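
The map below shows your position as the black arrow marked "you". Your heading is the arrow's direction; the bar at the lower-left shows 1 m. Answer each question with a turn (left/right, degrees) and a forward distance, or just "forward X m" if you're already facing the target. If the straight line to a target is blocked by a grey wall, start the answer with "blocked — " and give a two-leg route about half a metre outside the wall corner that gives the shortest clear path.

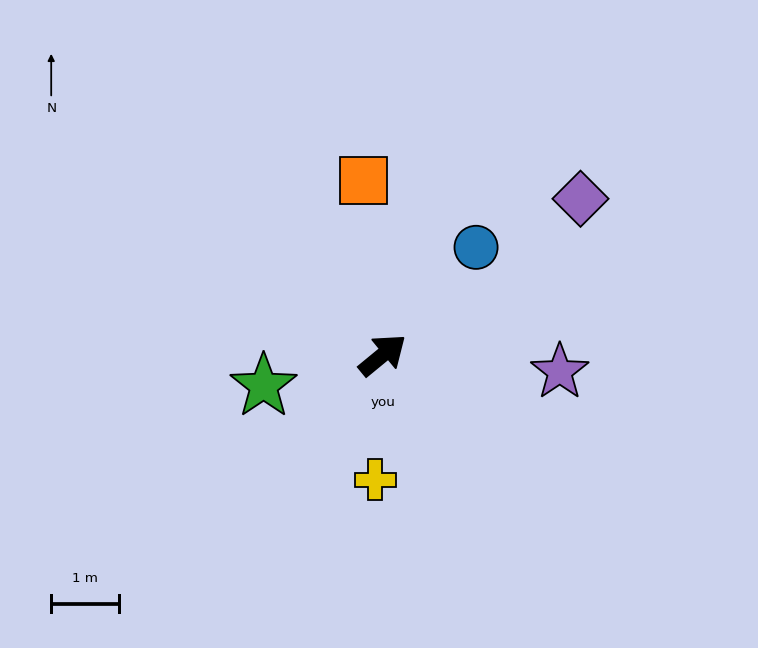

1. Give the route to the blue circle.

turn left 10°, forward 2.1 m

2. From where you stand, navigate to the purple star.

turn right 45°, forward 2.6 m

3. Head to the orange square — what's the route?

turn left 57°, forward 2.6 m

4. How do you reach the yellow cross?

turn right 133°, forward 1.9 m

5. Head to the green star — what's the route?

turn left 155°, forward 1.8 m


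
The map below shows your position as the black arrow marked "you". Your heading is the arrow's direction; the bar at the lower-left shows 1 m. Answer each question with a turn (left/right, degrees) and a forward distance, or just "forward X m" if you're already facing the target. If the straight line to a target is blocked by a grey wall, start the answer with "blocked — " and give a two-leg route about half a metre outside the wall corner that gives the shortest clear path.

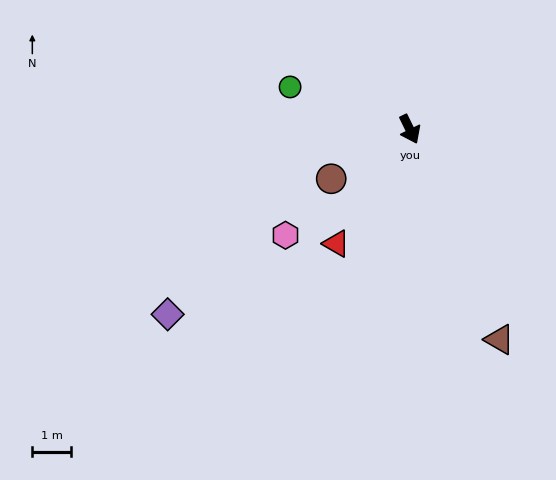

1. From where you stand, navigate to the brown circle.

turn right 84°, forward 2.4 m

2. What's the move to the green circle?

turn right 136°, forward 3.3 m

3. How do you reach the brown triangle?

turn right 3°, forward 5.9 m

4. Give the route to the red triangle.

turn right 59°, forward 3.5 m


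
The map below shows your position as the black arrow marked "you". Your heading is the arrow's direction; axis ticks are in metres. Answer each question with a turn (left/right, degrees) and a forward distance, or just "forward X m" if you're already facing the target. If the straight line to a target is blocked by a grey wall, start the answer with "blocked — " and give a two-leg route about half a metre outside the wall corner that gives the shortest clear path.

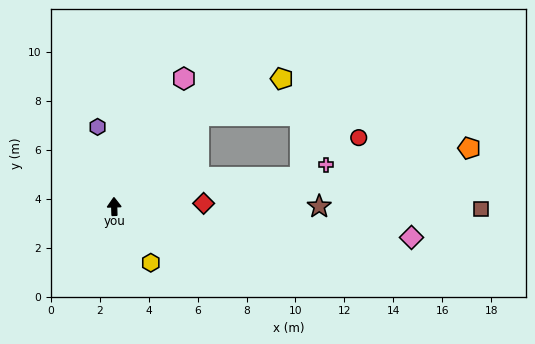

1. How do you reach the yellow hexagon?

turn right 149°, forward 2.7 m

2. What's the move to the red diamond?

turn right 90°, forward 3.7 m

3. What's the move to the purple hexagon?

turn left 10°, forward 3.3 m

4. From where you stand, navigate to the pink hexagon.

turn right 30°, forward 6.0 m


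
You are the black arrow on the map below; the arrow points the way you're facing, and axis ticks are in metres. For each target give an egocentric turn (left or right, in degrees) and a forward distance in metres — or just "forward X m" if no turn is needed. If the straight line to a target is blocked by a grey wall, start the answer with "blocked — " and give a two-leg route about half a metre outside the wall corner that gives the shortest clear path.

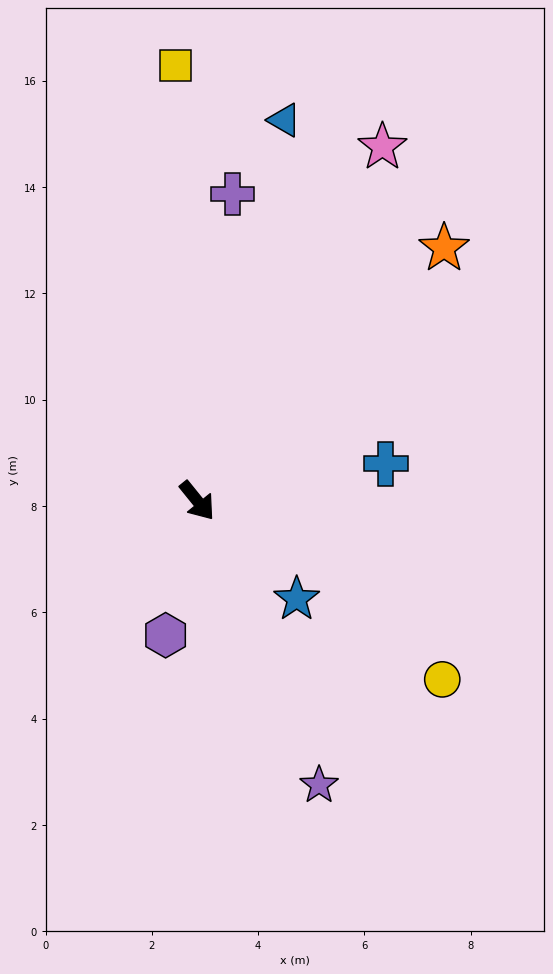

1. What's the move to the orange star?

turn left 97°, forward 6.6 m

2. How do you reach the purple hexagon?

turn right 52°, forward 2.6 m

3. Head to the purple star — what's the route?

turn right 16°, forward 5.8 m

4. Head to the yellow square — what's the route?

turn left 144°, forward 8.2 m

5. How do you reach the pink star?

turn left 113°, forward 7.5 m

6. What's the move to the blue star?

turn left 6°, forward 2.6 m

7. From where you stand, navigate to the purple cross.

turn left 134°, forward 5.8 m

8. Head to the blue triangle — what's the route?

turn left 128°, forward 7.3 m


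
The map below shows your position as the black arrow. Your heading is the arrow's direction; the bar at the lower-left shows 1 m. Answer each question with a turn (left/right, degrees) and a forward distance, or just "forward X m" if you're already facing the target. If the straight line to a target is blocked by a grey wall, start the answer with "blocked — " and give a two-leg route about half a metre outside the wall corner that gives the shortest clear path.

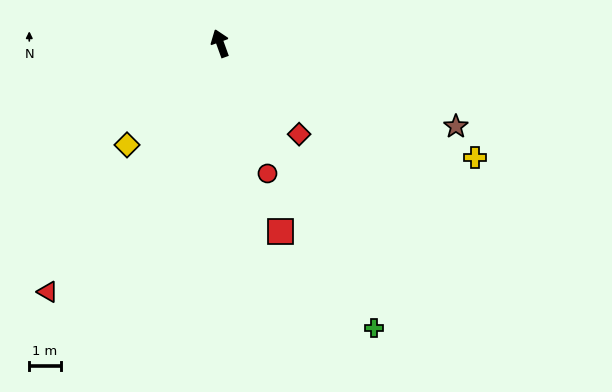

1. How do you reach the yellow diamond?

turn left 118°, forward 4.4 m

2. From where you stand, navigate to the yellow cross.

turn right 134°, forward 8.9 m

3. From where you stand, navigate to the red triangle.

turn left 125°, forward 9.6 m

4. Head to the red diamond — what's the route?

turn right 159°, forward 3.8 m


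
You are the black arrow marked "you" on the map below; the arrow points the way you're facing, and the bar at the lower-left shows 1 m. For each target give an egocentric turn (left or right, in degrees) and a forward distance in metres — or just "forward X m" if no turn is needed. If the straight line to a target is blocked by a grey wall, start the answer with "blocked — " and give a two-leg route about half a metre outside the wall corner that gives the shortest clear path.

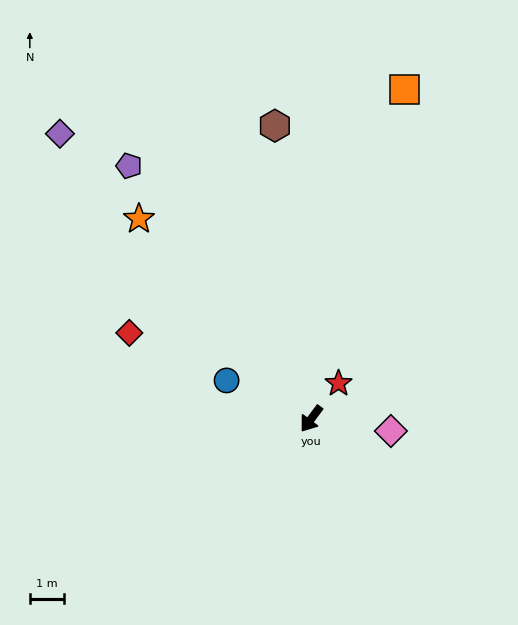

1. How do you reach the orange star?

turn right 103°, forward 7.6 m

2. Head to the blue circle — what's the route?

turn right 78°, forward 2.7 m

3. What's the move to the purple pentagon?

turn right 108°, forward 9.0 m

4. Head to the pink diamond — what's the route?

turn left 118°, forward 2.3 m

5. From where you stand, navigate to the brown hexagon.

turn right 136°, forward 8.5 m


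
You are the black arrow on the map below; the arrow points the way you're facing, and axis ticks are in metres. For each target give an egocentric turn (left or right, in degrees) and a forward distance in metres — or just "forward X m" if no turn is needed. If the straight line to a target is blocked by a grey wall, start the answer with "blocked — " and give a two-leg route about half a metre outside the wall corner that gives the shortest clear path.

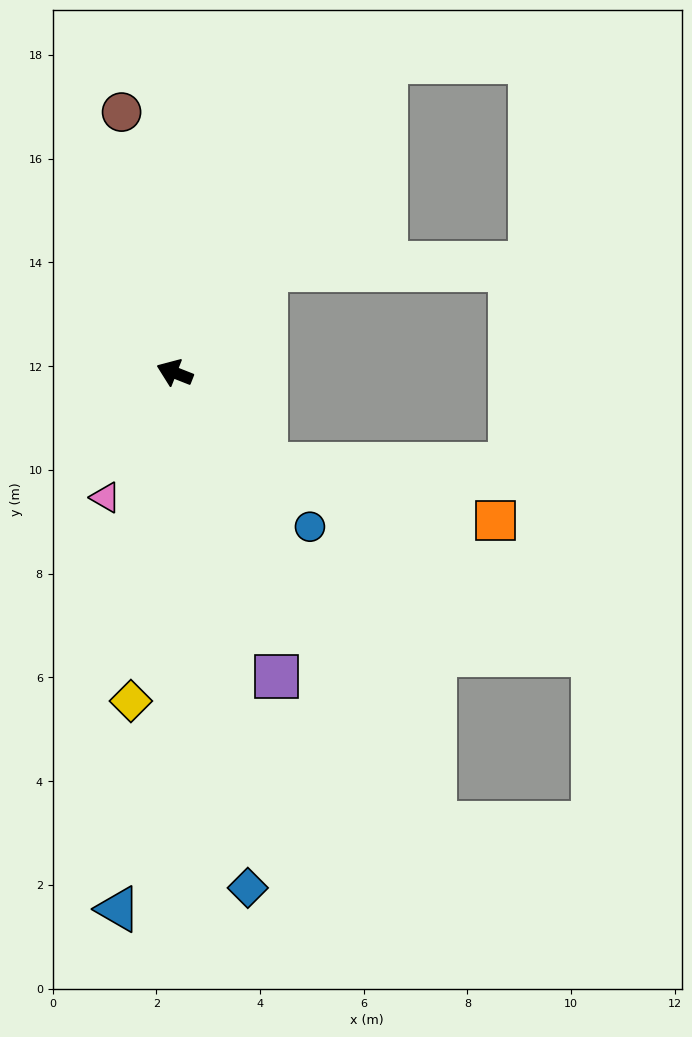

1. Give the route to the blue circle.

turn left 153°, forward 4.0 m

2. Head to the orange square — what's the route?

blocked — turn left 156°, forward 2.5 m, then turn left 32°, forward 4.6 m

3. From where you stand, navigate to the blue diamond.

turn left 120°, forward 10.0 m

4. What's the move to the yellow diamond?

turn left 104°, forward 6.4 m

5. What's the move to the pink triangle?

turn left 83°, forward 2.8 m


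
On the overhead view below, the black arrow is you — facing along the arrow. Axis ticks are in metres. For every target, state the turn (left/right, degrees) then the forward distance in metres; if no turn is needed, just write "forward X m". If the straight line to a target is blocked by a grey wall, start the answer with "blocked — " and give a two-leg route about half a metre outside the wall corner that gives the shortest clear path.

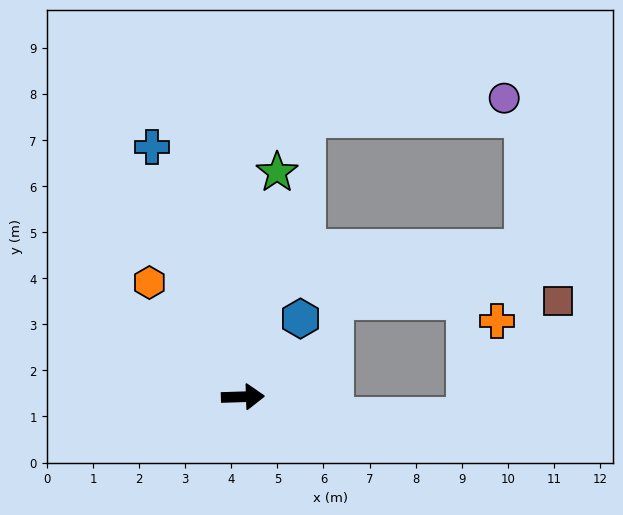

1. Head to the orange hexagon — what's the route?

turn left 127°, forward 3.2 m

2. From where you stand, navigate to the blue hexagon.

turn left 52°, forward 2.1 m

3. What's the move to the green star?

turn left 79°, forward 4.9 m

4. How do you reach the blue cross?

turn left 108°, forward 5.8 m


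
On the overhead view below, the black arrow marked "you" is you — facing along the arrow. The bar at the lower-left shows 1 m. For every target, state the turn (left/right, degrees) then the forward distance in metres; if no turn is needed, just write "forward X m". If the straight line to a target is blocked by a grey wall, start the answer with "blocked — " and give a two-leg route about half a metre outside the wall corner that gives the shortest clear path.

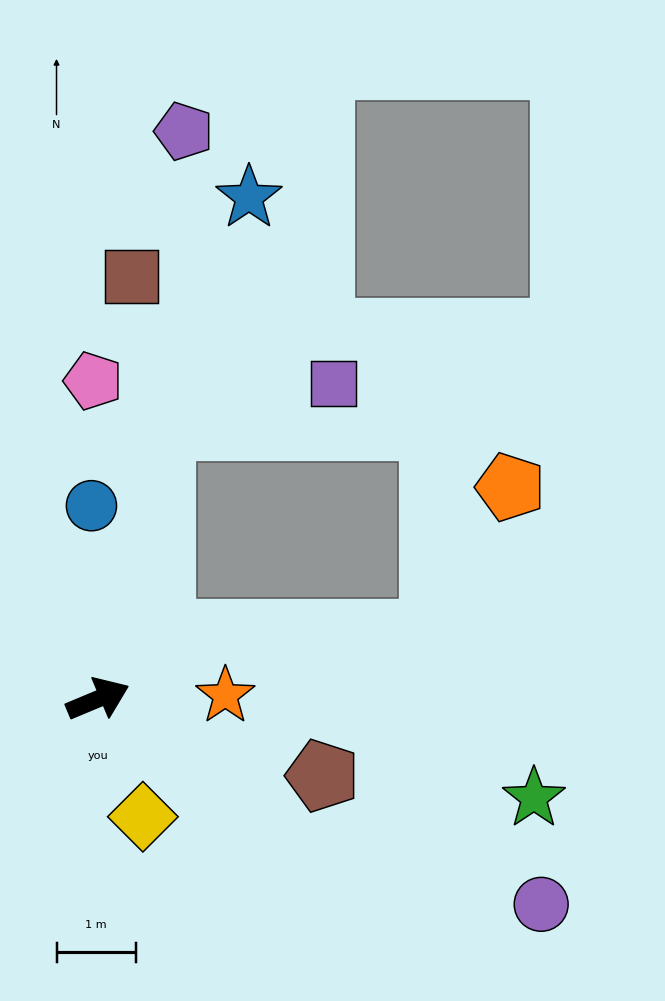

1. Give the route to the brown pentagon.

turn right 42°, forward 3.0 m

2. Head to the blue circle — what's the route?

turn left 69°, forward 2.4 m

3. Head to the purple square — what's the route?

blocked — turn left 54°, forward 3.5 m, then turn right 63°, forward 2.2 m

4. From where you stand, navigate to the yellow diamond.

turn right 92°, forward 1.6 m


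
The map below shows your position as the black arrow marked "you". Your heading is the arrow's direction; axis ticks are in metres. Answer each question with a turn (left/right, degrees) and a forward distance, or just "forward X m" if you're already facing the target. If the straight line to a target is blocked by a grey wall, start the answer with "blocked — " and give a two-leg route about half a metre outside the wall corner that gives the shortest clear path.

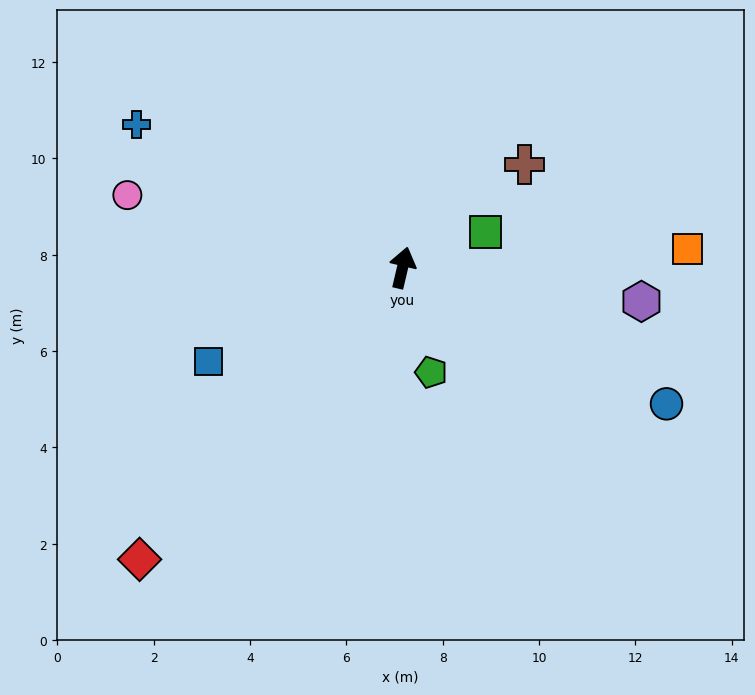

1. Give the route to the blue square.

turn left 129°, forward 4.5 m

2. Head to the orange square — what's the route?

turn right 73°, forward 5.9 m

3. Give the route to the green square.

turn right 53°, forward 1.9 m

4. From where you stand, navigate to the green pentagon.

turn right 151°, forward 2.3 m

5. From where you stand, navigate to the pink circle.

turn left 88°, forward 5.9 m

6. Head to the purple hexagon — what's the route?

turn right 85°, forward 5.0 m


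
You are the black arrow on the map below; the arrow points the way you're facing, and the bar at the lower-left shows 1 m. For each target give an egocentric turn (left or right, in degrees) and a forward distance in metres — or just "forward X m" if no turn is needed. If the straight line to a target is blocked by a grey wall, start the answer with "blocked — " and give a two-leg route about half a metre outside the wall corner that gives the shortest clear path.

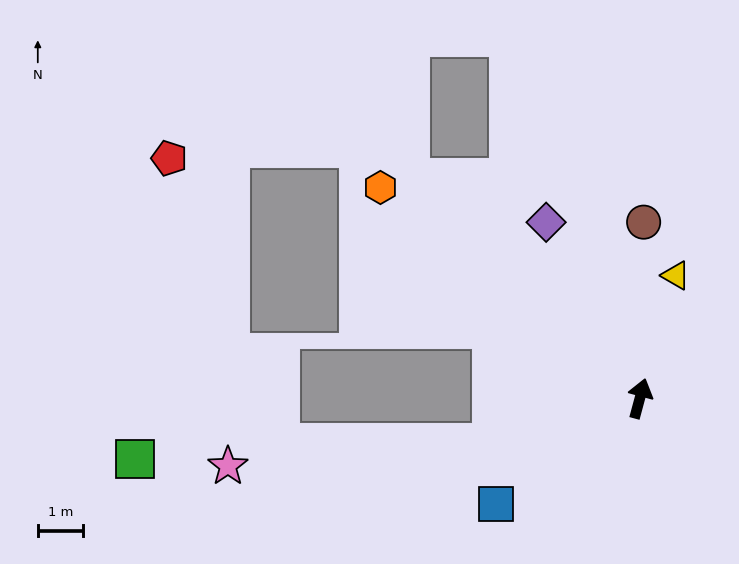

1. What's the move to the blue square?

turn left 141°, forward 3.9 m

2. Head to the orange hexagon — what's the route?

turn left 66°, forward 7.3 m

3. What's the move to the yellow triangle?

forward 2.8 m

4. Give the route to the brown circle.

turn left 14°, forward 3.9 m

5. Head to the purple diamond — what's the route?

turn left 43°, forward 4.4 m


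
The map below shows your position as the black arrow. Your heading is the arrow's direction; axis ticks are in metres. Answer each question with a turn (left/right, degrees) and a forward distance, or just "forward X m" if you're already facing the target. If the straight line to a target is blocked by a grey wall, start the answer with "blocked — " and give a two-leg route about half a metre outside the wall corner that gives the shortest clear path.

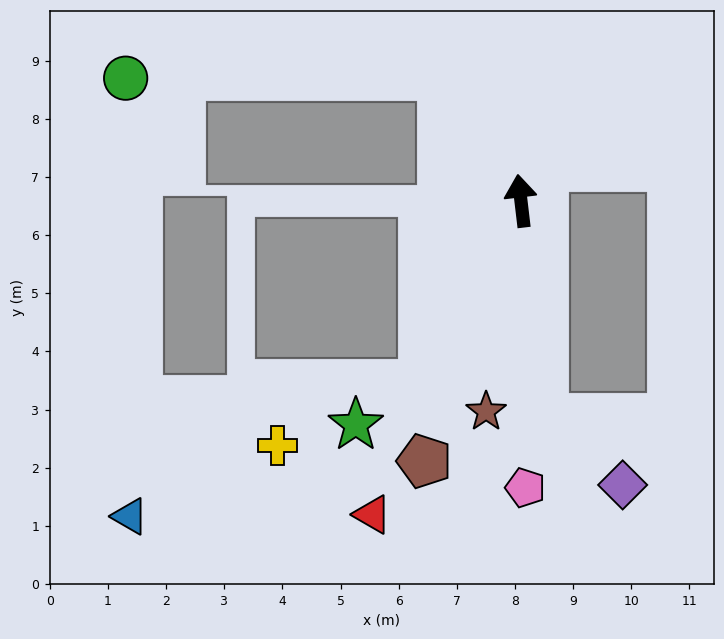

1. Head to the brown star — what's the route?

turn left 164°, forward 3.7 m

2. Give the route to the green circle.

blocked — turn left 25°, forward 2.5 m, then turn left 59°, forward 5.4 m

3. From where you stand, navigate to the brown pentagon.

turn left 153°, forward 4.8 m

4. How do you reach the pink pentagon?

turn left 174°, forward 4.9 m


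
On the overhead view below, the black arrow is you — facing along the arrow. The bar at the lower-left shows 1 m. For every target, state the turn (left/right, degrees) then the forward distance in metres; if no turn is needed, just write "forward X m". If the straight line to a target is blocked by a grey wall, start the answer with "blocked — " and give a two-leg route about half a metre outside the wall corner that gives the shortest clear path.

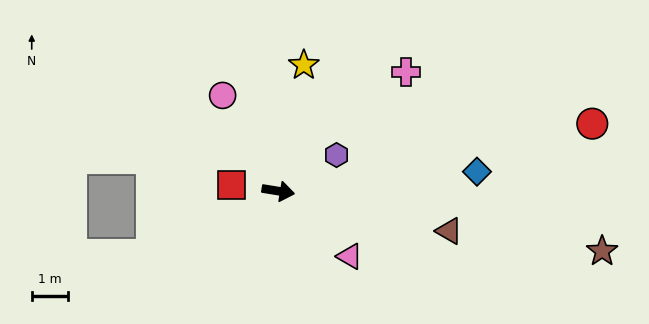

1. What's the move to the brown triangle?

turn right 4°, forward 4.8 m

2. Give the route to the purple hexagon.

turn left 41°, forward 1.9 m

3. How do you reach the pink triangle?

turn right 33°, forward 2.6 m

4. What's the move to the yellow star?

turn left 88°, forward 3.5 m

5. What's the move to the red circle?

turn left 21°, forward 8.8 m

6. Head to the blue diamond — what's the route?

turn left 15°, forward 5.5 m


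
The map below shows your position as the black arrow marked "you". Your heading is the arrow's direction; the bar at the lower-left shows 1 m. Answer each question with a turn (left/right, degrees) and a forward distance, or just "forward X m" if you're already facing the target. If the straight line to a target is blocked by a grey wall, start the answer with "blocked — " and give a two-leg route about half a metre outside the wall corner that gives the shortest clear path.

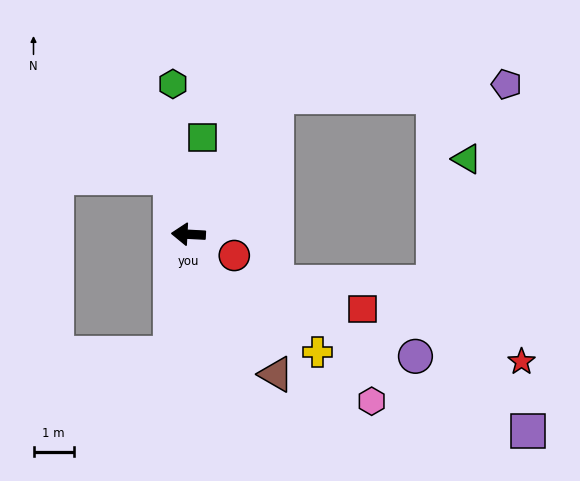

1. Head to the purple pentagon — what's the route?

blocked — turn right 120°, forward 4.0 m, then turn right 54°, forward 5.7 m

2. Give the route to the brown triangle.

turn left 125°, forward 4.1 m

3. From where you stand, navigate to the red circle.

turn left 158°, forward 1.3 m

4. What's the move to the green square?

turn right 95°, forward 2.4 m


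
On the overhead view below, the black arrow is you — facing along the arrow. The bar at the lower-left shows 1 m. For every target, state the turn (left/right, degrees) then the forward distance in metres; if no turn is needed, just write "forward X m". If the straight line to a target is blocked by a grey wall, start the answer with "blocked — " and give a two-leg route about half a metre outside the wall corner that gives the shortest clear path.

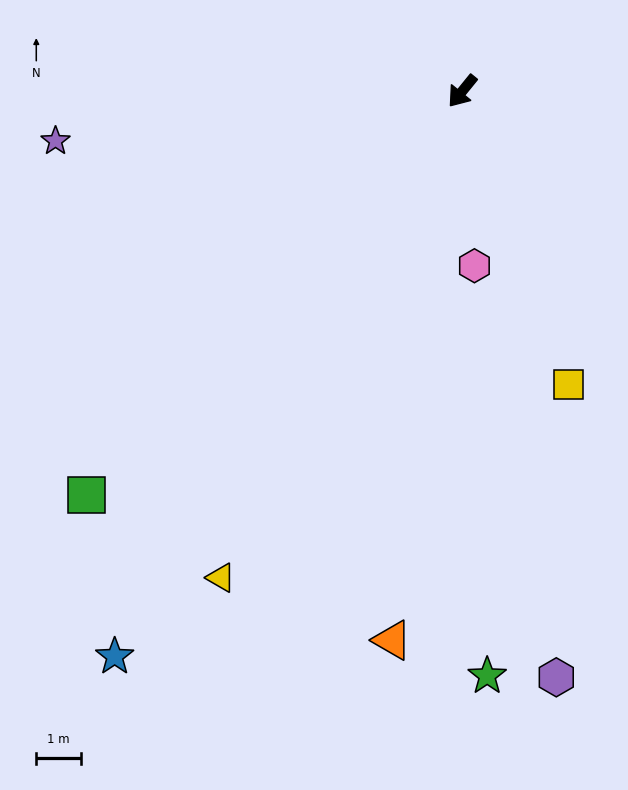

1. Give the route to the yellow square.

turn left 59°, forward 6.9 m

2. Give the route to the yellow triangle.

turn left 13°, forward 12.1 m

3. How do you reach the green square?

turn right 4°, forward 12.3 m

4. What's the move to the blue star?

turn left 8°, forward 14.7 m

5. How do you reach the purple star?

turn right 44°, forward 9.1 m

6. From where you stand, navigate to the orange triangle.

turn left 32°, forward 12.3 m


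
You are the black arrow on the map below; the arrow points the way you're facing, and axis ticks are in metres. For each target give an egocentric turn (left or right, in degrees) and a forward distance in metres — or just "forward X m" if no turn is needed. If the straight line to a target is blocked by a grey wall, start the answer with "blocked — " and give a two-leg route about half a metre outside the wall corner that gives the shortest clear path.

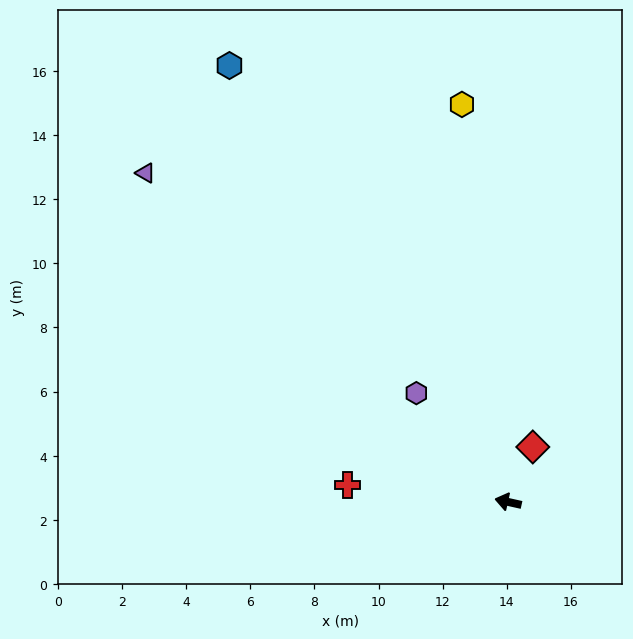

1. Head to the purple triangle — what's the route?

turn right 30°, forward 15.3 m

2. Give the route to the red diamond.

turn right 102°, forward 1.9 m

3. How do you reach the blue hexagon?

turn right 45°, forward 16.1 m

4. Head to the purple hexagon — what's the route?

turn right 37°, forward 4.4 m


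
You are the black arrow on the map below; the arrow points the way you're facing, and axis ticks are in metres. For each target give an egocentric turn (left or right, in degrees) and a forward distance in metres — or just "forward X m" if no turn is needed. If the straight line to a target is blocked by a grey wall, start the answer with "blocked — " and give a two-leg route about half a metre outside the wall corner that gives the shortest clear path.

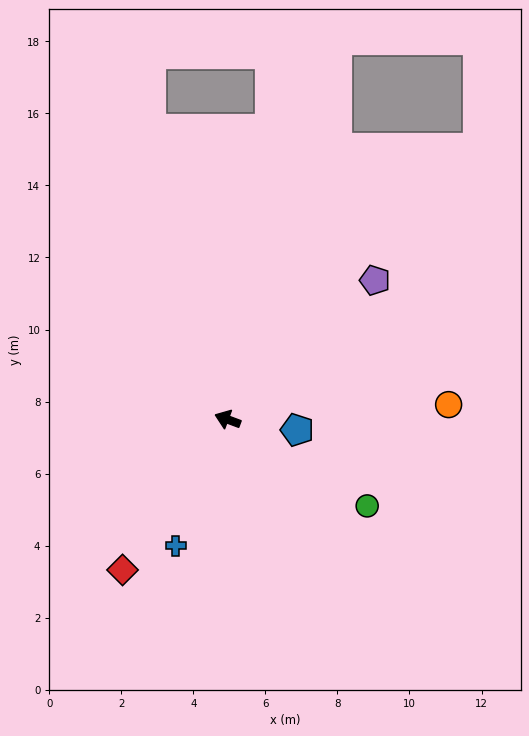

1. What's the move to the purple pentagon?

turn right 116°, forward 5.6 m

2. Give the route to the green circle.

turn left 169°, forward 4.6 m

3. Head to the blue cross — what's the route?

turn left 88°, forward 3.8 m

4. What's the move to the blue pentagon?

turn right 168°, forward 2.0 m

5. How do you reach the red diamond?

turn left 76°, forward 5.1 m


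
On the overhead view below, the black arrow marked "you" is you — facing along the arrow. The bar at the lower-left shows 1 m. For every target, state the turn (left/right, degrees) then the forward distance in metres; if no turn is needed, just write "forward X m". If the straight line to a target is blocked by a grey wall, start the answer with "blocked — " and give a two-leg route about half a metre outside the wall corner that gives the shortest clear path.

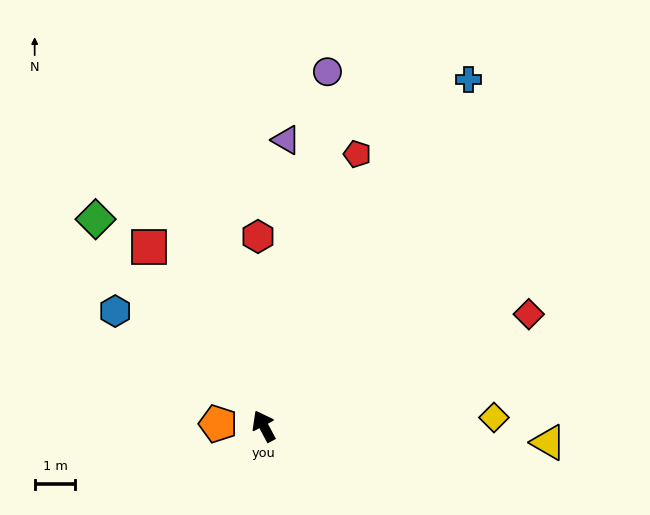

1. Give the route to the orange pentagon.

turn left 59°, forward 1.1 m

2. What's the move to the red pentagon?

turn right 47°, forward 7.1 m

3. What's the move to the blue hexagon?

turn left 24°, forward 4.6 m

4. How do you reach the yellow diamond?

turn right 116°, forward 5.7 m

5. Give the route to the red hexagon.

turn right 26°, forward 4.7 m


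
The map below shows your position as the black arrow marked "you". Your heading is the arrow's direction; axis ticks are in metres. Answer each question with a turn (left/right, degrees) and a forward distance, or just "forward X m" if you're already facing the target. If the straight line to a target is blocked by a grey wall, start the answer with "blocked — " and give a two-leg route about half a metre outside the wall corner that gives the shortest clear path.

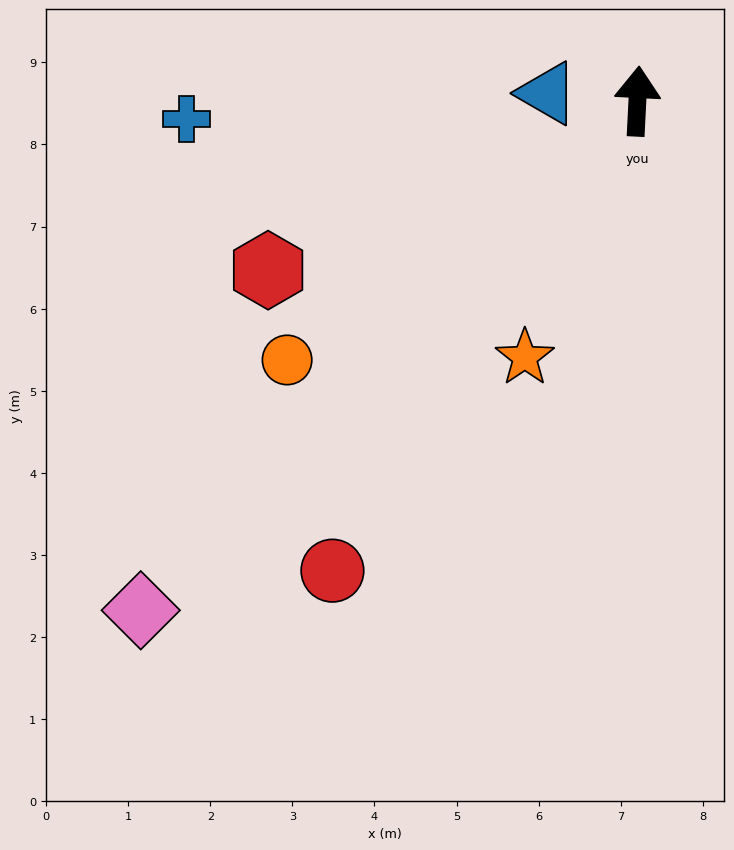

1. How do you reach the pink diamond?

turn left 139°, forward 8.7 m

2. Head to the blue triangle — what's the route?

turn left 88°, forward 1.1 m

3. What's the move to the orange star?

turn left 159°, forward 3.4 m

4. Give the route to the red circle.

turn left 150°, forward 6.8 m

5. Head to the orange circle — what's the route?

turn left 129°, forward 5.3 m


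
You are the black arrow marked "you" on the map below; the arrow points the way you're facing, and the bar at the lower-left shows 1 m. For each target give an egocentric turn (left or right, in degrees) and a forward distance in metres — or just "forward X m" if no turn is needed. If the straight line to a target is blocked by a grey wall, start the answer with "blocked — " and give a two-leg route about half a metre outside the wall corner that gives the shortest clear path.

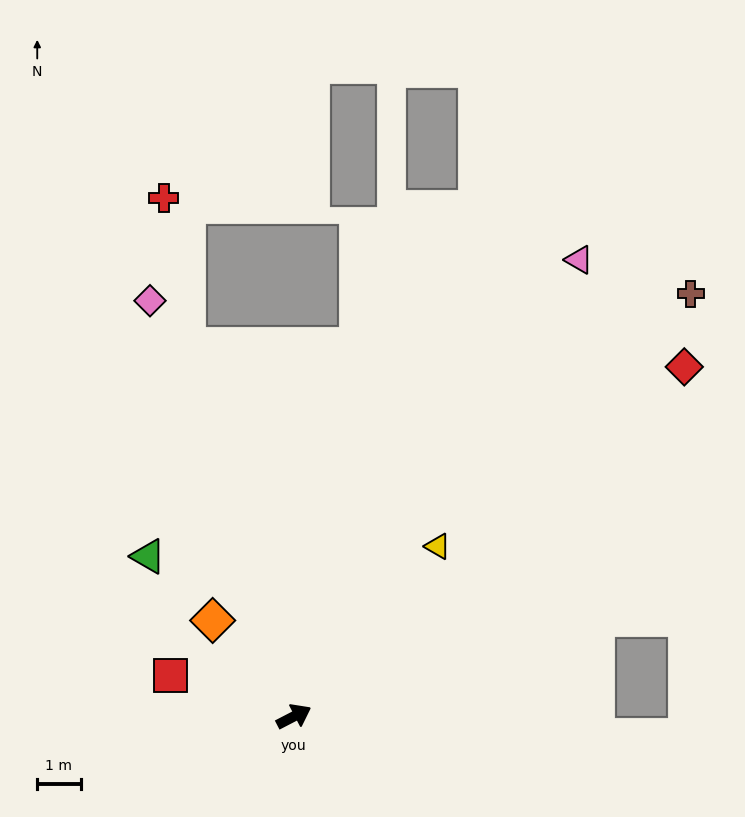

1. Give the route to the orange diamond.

turn left 103°, forward 2.9 m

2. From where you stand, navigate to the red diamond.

turn left 14°, forward 12.1 m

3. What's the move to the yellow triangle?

turn left 22°, forward 5.1 m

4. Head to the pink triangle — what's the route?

turn left 31°, forward 12.4 m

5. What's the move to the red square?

turn left 134°, forward 3.0 m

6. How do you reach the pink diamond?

turn left 82°, forward 10.1 m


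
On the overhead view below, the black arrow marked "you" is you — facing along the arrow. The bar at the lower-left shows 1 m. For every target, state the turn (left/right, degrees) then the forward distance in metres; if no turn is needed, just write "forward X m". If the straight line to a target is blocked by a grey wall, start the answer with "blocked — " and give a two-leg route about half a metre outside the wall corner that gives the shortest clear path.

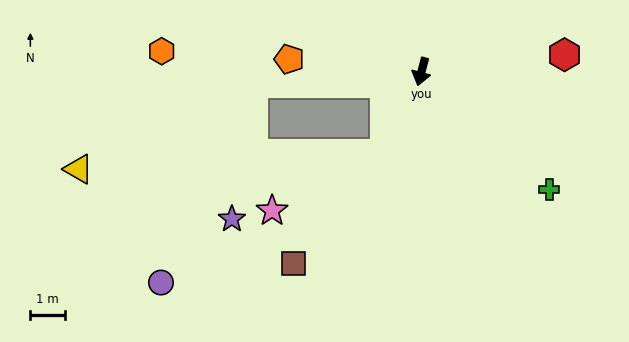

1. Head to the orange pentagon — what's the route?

turn right 81°, forward 3.8 m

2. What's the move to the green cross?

turn left 62°, forward 5.0 m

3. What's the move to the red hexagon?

turn left 111°, forward 4.1 m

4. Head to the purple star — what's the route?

blocked — turn right 71°, forward 4.8 m, then turn left 77°, forward 3.9 m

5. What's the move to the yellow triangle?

blocked — turn right 71°, forward 4.8 m, then turn left 22°, forward 5.6 m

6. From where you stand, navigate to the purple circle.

blocked — turn right 71°, forward 4.8 m, then turn left 61°, forward 6.3 m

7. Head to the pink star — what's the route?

blocked — turn right 9°, forward 2.6 m, then turn right 39°, forward 3.6 m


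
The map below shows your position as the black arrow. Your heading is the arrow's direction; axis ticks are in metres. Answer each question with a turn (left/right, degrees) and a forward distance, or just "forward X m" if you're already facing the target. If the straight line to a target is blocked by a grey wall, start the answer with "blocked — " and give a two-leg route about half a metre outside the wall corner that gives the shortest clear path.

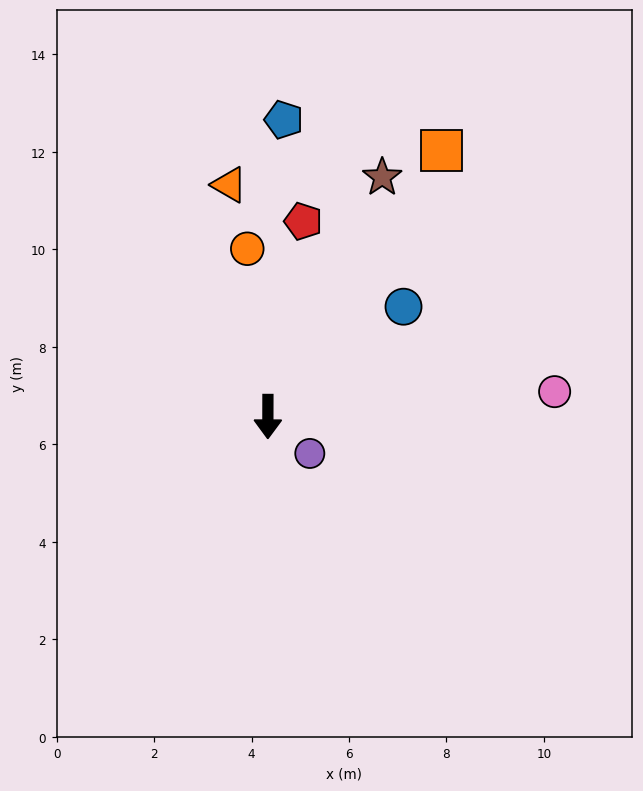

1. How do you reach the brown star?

turn left 155°, forward 5.4 m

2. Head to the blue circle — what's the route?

turn left 129°, forward 3.6 m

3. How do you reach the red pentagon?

turn left 170°, forward 4.1 m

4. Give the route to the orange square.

turn left 147°, forward 6.5 m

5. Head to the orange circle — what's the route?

turn right 173°, forward 3.5 m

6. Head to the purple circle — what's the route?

turn left 49°, forward 1.1 m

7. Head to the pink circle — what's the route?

turn left 95°, forward 5.9 m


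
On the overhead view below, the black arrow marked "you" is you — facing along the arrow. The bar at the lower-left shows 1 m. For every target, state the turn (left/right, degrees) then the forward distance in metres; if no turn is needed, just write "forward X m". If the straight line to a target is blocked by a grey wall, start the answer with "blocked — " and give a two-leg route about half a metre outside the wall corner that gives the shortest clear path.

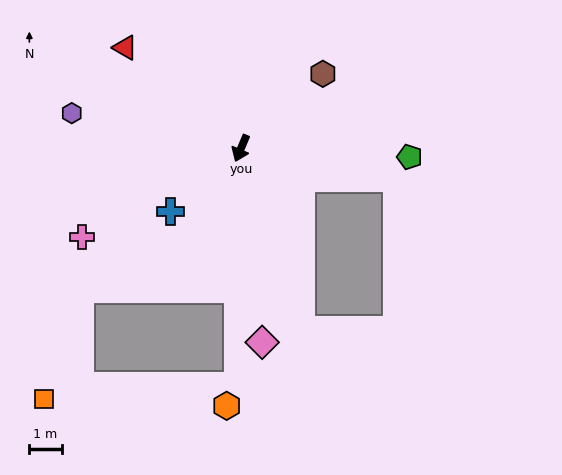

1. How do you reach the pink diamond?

turn left 29°, forward 6.1 m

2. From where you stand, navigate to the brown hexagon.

turn left 155°, forward 3.4 m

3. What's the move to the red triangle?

turn right 108°, forward 4.8 m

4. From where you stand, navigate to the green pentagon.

turn left 110°, forward 5.2 m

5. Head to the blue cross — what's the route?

turn right 25°, forward 2.9 m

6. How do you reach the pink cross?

turn right 38°, forward 5.7 m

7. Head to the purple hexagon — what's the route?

turn right 79°, forward 5.4 m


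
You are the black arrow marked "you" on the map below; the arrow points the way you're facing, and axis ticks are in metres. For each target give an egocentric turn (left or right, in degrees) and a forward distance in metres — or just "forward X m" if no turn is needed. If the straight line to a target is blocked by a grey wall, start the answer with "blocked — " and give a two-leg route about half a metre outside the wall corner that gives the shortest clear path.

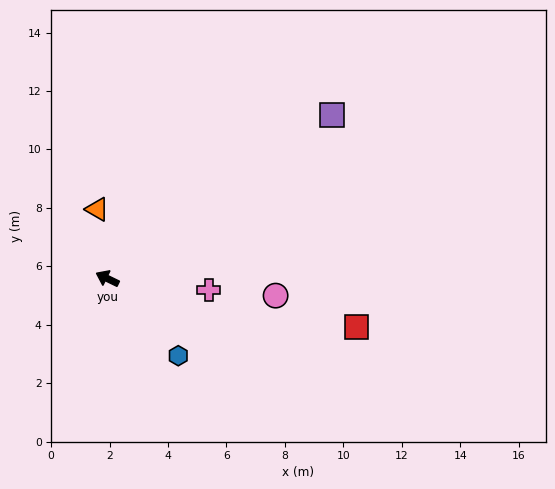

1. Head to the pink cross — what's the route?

turn right 161°, forward 3.5 m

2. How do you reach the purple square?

turn right 118°, forward 9.5 m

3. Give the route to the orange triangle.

turn right 56°, forward 2.4 m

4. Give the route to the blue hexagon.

turn left 158°, forward 3.6 m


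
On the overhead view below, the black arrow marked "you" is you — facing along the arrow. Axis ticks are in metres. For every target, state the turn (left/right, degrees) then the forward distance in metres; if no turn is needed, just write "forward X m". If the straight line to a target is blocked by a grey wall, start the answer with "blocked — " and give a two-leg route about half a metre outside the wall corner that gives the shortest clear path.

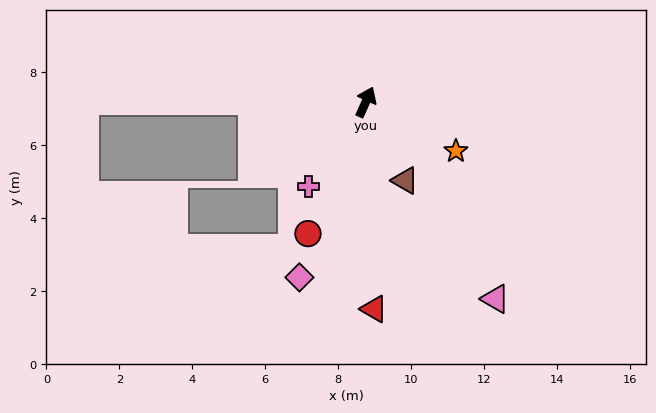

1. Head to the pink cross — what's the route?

turn left 170°, forward 2.8 m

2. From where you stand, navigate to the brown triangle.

turn right 129°, forward 2.4 m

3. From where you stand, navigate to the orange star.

turn right 94°, forward 2.8 m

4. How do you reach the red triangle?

turn right 153°, forward 5.7 m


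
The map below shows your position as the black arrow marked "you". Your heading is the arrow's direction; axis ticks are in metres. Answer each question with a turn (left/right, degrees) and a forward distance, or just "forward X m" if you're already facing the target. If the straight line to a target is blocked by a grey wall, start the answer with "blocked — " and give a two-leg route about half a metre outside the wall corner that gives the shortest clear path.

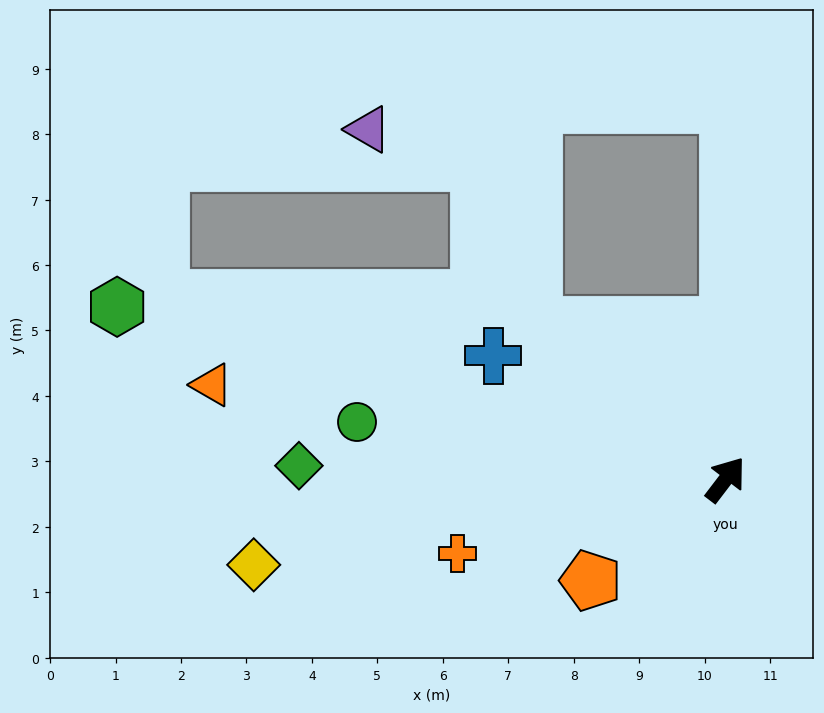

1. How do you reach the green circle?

turn left 119°, forward 5.7 m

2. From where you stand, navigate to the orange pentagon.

turn left 164°, forward 2.6 m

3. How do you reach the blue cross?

turn left 99°, forward 4.0 m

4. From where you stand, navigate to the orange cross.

turn left 143°, forward 4.3 m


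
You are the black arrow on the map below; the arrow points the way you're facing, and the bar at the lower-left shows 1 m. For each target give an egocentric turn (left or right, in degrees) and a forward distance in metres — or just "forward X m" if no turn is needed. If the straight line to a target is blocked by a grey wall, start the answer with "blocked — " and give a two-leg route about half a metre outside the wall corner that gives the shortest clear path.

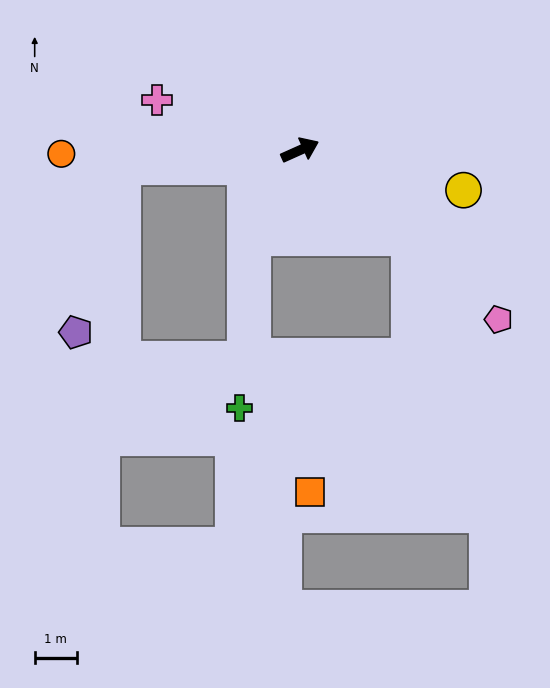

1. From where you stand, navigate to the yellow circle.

turn right 38°, forward 4.0 m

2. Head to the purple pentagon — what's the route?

blocked — turn left 161°, forward 4.2 m, then turn left 69°, forward 4.1 m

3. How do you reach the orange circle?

turn left 157°, forward 5.7 m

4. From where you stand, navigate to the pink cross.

turn left 137°, forward 3.6 m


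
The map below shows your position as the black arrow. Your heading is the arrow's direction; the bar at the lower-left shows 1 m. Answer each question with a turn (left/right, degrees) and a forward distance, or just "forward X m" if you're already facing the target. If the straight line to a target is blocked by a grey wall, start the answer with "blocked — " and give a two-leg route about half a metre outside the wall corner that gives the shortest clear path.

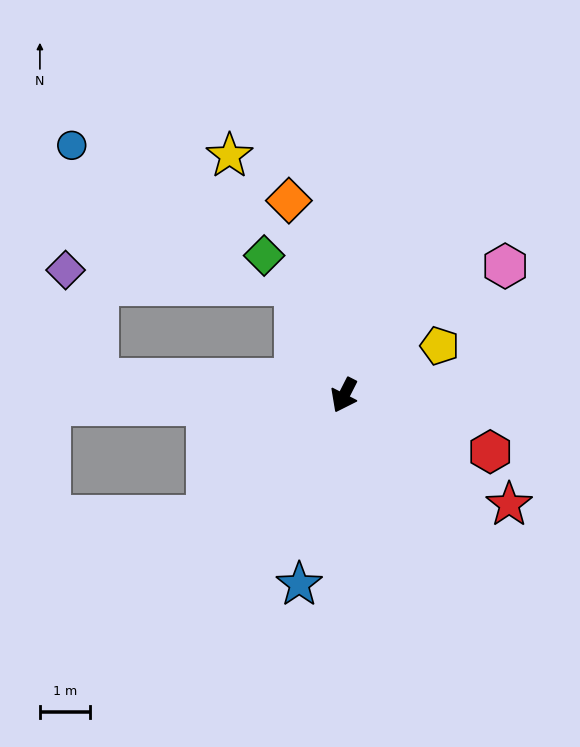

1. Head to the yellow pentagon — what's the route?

turn left 144°, forward 2.2 m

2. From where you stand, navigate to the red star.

turn left 83°, forward 4.0 m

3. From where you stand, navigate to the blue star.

turn left 14°, forward 3.9 m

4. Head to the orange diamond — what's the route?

turn right 137°, forward 4.1 m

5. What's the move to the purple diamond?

blocked — turn right 67°, forward 5.0 m, then turn right 70°, forward 2.3 m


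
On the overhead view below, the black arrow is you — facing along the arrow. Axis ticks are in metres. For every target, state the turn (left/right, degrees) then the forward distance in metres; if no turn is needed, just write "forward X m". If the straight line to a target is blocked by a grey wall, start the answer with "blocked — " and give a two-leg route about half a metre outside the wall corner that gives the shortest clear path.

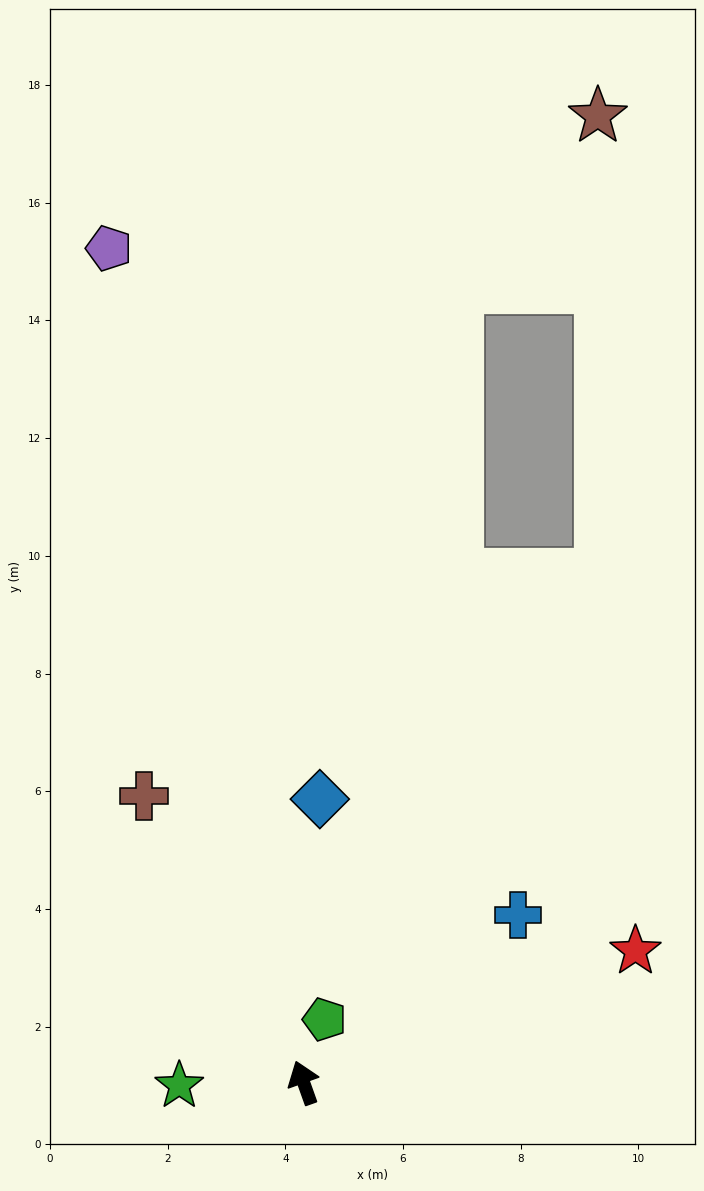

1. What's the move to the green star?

turn left 72°, forward 2.1 m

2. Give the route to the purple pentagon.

turn right 6°, forward 14.6 m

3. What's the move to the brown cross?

turn left 10°, forward 5.6 m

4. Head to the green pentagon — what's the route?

turn right 38°, forward 1.1 m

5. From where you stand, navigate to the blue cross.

turn right 72°, forward 4.6 m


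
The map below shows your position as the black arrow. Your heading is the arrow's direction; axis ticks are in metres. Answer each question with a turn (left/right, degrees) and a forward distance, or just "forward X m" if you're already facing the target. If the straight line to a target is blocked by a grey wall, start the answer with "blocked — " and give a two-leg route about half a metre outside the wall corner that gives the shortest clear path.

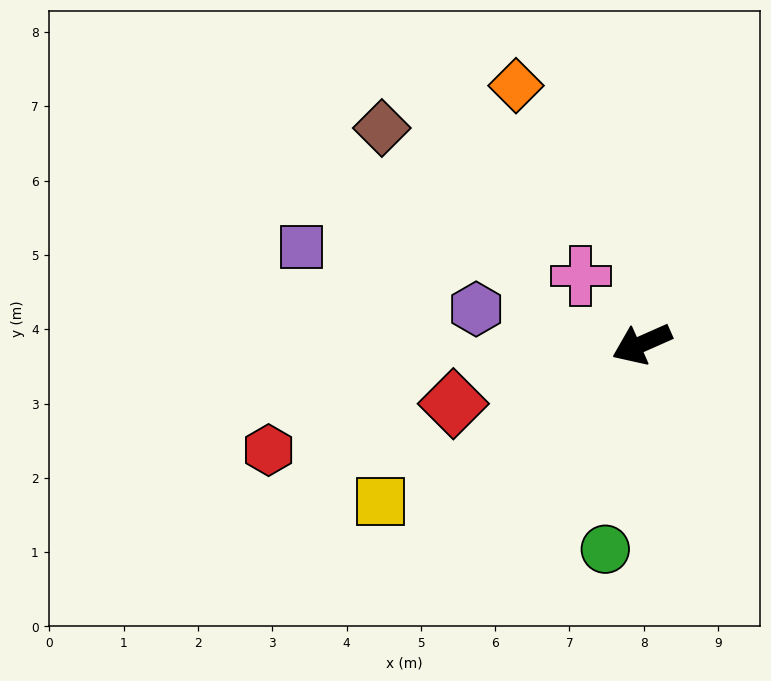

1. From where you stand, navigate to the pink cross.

turn right 72°, forward 1.2 m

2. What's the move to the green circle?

turn left 56°, forward 2.8 m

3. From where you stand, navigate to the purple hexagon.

turn right 36°, forward 2.3 m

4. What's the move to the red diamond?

turn right 6°, forward 2.7 m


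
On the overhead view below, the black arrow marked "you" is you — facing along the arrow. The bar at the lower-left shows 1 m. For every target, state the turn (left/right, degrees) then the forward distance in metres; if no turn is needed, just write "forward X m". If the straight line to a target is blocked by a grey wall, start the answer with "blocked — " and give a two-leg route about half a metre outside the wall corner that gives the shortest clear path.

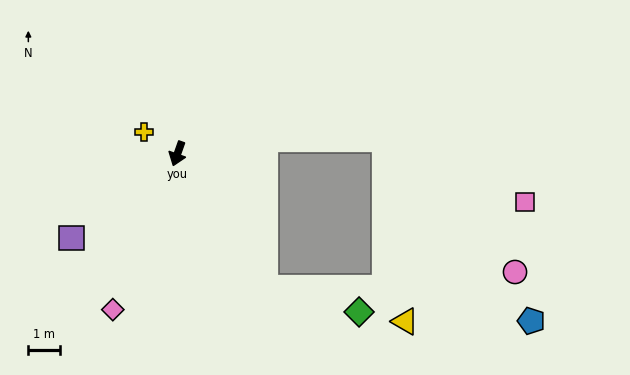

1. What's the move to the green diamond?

blocked — turn left 53°, forward 5.0 m, then turn left 42°, forward 3.0 m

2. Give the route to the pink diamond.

turn right 3°, forward 5.3 m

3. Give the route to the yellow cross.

turn right 104°, forward 1.2 m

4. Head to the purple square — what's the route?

turn right 32°, forward 4.3 m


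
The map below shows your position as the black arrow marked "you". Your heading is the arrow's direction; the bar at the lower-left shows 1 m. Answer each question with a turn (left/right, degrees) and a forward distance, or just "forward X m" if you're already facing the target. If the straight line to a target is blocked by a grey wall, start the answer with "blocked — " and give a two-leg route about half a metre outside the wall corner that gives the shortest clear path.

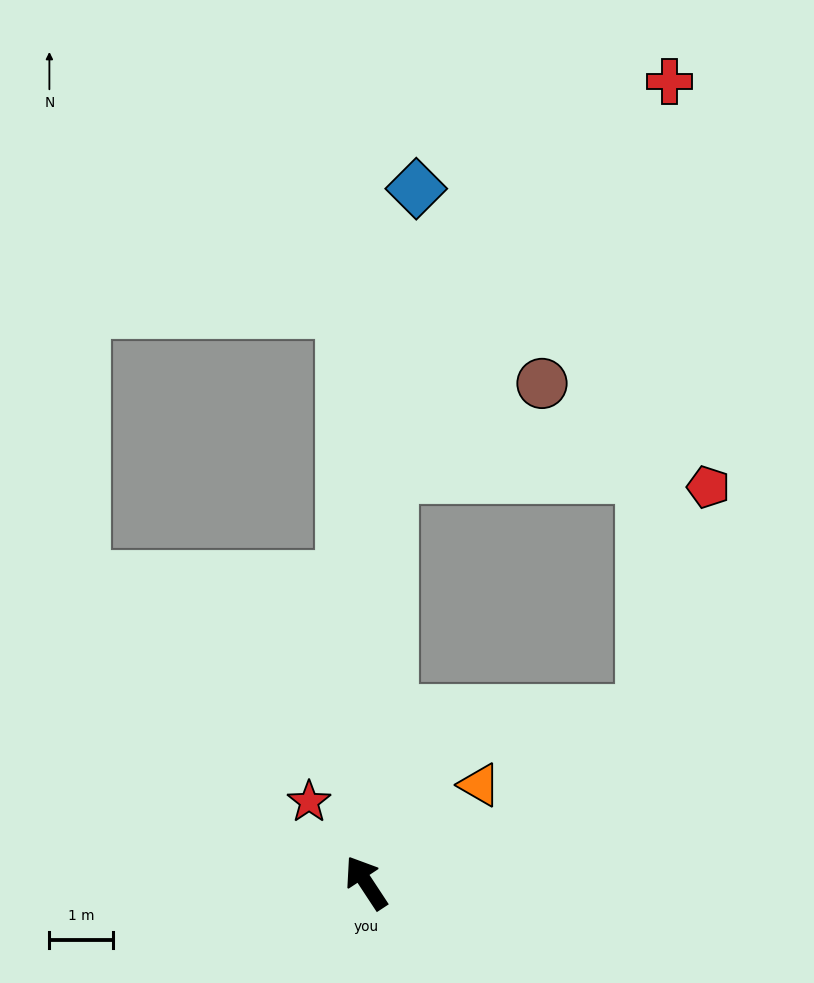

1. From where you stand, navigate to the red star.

forward 1.5 m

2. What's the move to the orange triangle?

turn right 83°, forward 2.3 m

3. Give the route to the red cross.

blocked — turn right 37°, forward 6.4 m, then turn right 32°, forward 7.5 m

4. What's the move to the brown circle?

blocked — turn right 37°, forward 6.4 m, then turn right 55°, forward 2.8 m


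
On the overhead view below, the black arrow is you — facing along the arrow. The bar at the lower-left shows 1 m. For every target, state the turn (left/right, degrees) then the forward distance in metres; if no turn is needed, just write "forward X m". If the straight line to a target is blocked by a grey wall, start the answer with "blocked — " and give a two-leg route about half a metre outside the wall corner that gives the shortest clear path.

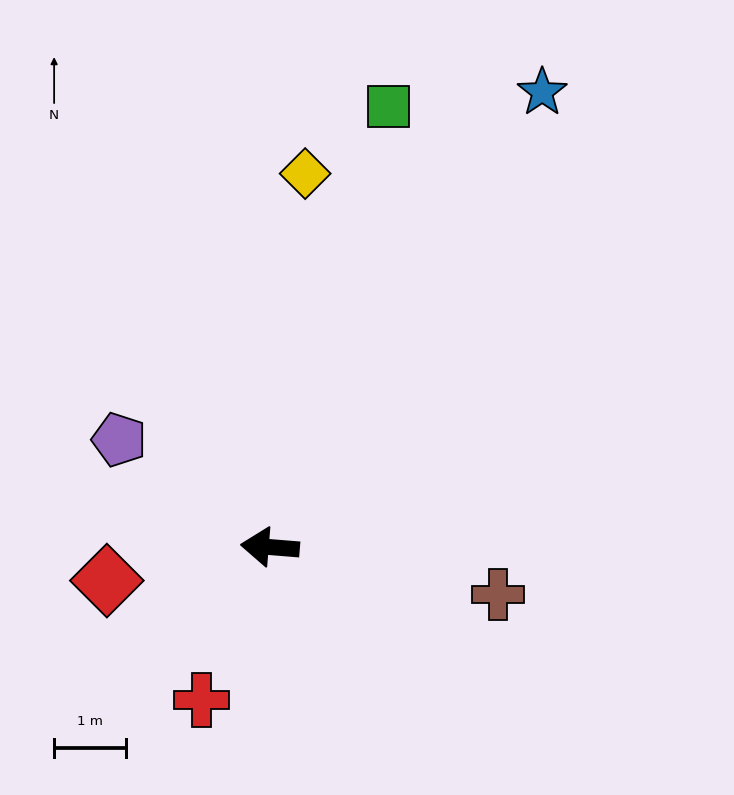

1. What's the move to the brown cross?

turn left 173°, forward 3.2 m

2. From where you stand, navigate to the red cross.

turn left 71°, forward 2.3 m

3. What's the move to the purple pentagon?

turn right 31°, forward 2.6 m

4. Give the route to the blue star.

turn right 116°, forward 7.3 m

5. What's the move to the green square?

turn right 100°, forward 6.3 m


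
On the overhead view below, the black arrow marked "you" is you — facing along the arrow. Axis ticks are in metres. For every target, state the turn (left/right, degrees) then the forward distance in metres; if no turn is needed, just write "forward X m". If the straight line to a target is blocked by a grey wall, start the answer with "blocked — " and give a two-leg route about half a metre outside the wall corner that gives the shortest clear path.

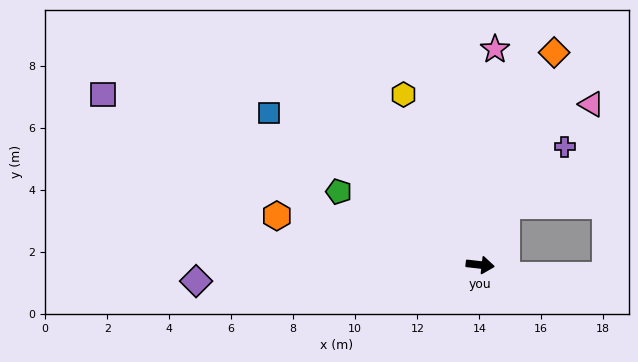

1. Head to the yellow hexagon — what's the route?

turn left 121°, forward 6.0 m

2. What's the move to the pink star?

turn left 93°, forward 7.0 m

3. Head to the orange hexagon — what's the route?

turn left 173°, forward 6.7 m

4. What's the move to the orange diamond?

turn left 77°, forward 7.3 m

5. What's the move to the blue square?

turn left 151°, forward 8.4 m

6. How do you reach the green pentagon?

turn left 159°, forward 5.1 m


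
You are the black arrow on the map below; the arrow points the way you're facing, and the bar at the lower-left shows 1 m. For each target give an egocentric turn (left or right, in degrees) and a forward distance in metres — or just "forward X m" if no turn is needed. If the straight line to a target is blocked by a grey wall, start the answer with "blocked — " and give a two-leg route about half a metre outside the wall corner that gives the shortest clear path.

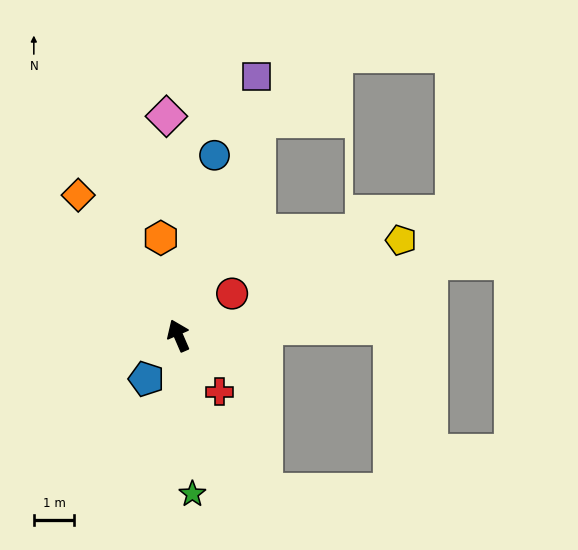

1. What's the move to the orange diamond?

turn left 12°, forward 4.2 m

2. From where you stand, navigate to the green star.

turn left 162°, forward 3.9 m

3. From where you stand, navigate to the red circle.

turn right 75°, forward 1.7 m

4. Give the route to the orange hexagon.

turn right 13°, forward 2.4 m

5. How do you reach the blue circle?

turn right 35°, forward 4.5 m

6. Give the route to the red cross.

turn right 167°, forward 1.7 m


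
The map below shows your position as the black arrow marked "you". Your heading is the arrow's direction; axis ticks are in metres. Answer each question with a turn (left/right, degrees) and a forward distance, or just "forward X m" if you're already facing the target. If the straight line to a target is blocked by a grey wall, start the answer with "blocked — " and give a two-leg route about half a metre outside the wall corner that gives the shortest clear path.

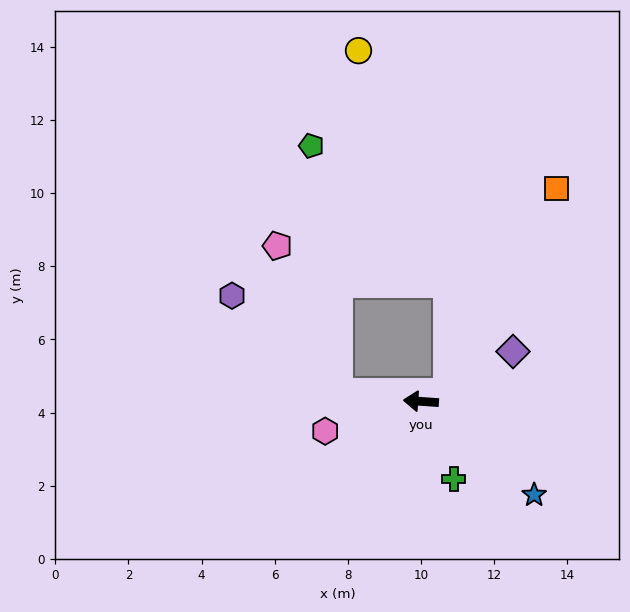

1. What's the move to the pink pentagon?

blocked — forward 2.3 m, then turn right 64°, forward 4.4 m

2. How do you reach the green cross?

turn left 117°, forward 2.3 m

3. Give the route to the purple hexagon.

blocked — forward 2.3 m, then turn right 39°, forward 3.9 m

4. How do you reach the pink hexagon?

turn left 21°, forward 2.7 m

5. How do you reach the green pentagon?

blocked — forward 2.3 m, then turn right 80°, forward 6.8 m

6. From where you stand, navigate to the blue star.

turn left 144°, forward 4.0 m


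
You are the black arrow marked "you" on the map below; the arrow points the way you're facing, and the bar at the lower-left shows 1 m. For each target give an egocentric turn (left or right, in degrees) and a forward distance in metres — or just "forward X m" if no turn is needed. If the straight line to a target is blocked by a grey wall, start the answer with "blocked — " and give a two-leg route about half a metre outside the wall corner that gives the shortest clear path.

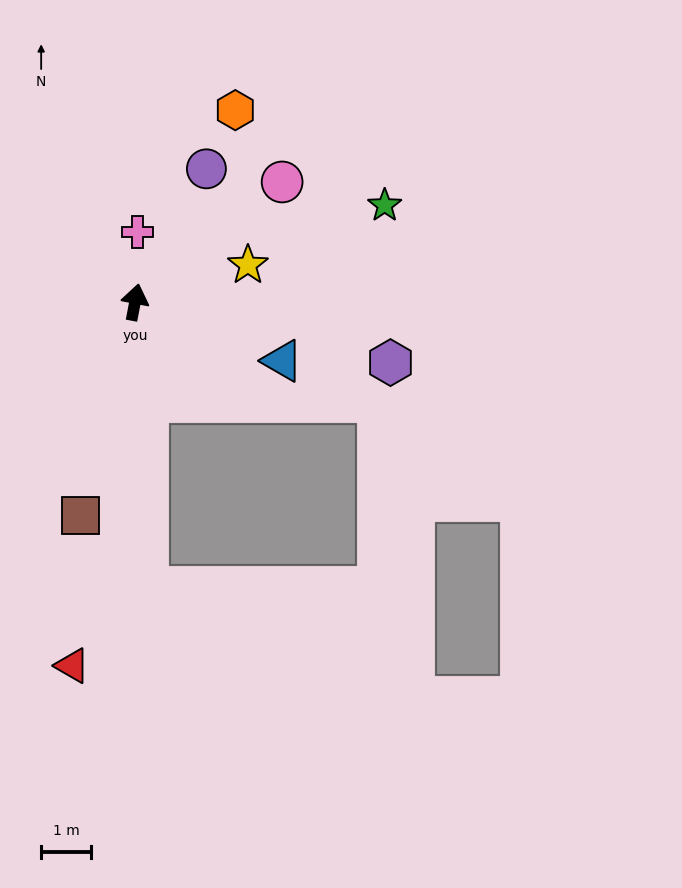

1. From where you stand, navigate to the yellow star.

turn right 61°, forward 2.4 m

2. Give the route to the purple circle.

turn right 17°, forward 3.0 m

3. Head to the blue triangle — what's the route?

turn right 101°, forward 3.2 m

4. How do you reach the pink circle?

turn right 40°, forward 3.8 m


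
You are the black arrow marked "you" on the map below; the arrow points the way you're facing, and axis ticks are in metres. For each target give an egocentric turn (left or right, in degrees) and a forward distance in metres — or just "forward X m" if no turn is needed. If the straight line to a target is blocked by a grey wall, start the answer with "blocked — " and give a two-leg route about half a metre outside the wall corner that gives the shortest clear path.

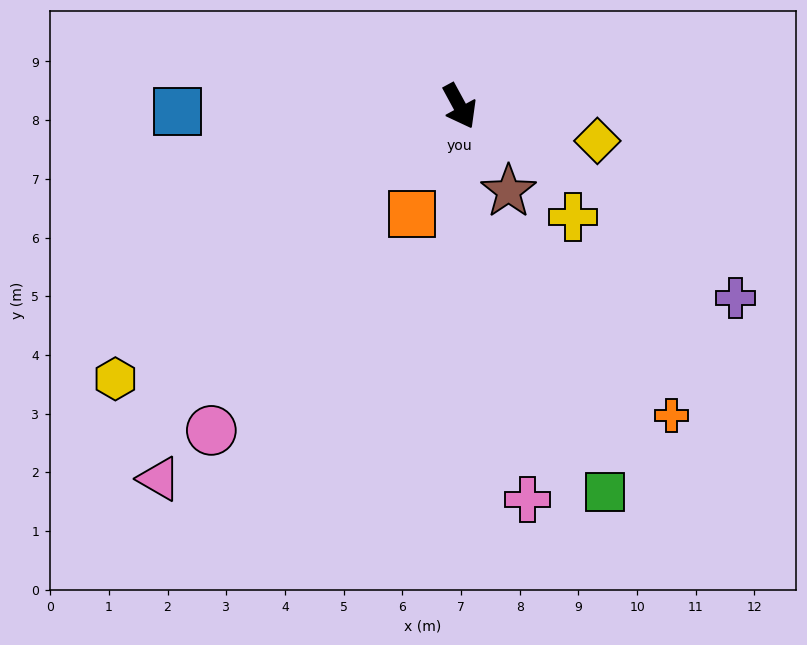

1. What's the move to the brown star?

forward 1.7 m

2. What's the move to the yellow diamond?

turn left 47°, forward 2.4 m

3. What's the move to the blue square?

turn right 117°, forward 4.8 m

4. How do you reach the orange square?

turn right 52°, forward 2.0 m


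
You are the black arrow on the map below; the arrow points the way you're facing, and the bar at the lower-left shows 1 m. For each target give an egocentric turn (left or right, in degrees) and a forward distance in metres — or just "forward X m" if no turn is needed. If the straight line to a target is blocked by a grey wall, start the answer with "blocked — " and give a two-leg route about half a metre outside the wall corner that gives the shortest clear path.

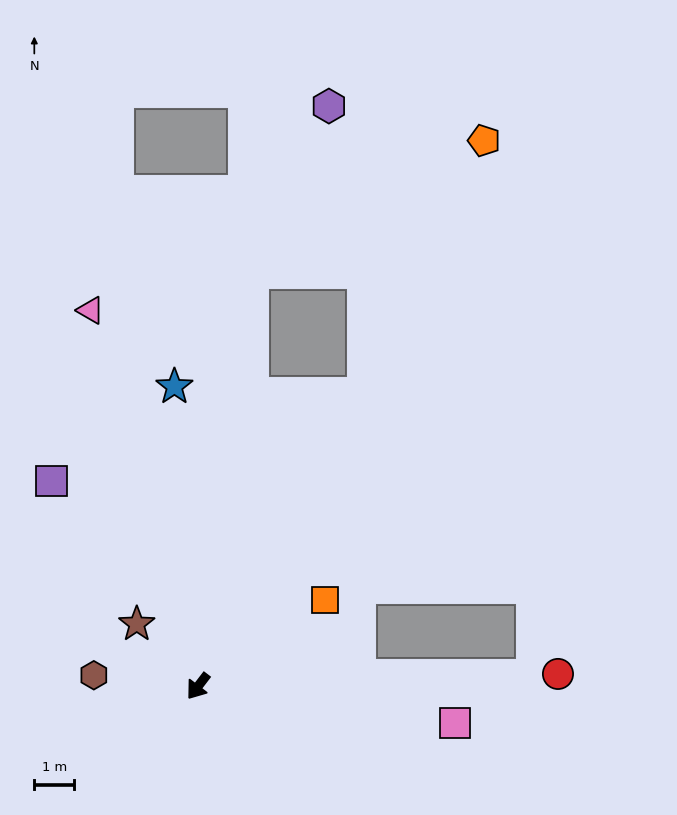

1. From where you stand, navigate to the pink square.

turn left 119°, forward 6.5 m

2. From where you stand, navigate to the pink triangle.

turn right 127°, forward 9.8 m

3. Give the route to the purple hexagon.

blocked — turn right 150°, forward 10.5 m, then turn right 17°, forward 4.6 m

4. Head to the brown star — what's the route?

turn right 98°, forward 2.2 m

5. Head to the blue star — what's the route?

turn right 138°, forward 7.6 m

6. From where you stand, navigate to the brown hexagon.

turn right 59°, forward 2.6 m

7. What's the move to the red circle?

turn left 129°, forward 9.1 m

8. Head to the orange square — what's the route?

turn left 162°, forward 3.9 m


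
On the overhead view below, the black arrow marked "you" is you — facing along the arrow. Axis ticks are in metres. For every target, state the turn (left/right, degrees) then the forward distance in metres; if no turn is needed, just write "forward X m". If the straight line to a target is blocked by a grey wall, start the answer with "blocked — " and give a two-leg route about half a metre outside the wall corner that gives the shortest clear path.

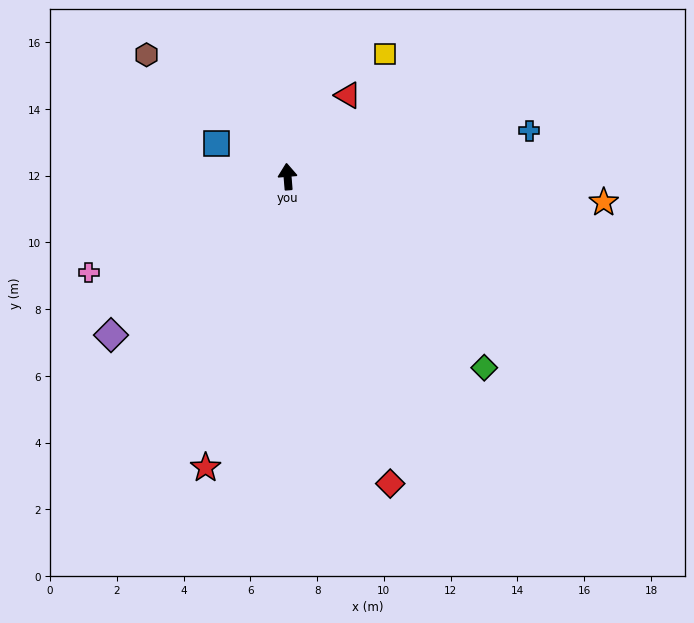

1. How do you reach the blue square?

turn left 60°, forward 2.4 m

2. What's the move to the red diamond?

turn right 166°, forward 9.7 m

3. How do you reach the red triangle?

turn right 41°, forward 3.0 m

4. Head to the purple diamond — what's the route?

turn left 127°, forward 7.1 m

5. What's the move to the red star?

turn left 160°, forward 9.1 m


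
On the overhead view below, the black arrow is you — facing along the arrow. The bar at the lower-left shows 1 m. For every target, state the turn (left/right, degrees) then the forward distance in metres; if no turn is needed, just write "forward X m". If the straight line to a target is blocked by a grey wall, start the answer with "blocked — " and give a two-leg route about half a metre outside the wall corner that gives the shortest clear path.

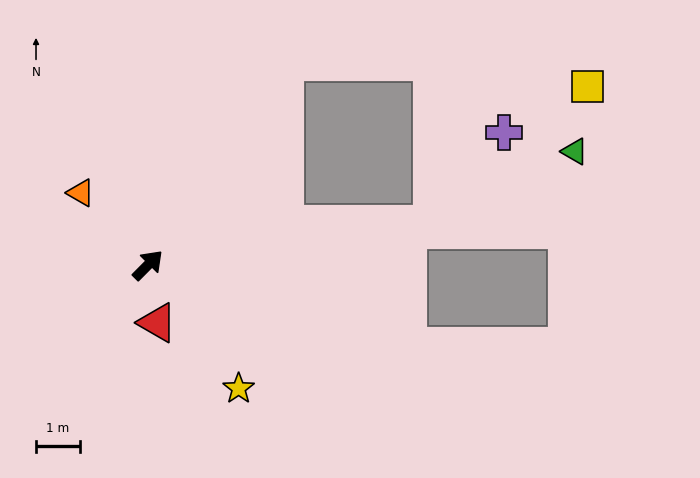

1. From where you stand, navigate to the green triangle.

blocked — turn right 37°, forward 6.5 m, then turn left 19°, forward 3.6 m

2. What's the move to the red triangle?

turn right 126°, forward 1.3 m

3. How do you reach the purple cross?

blocked — turn right 37°, forward 6.5 m, then turn left 43°, forward 2.6 m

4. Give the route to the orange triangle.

turn left 88°, forward 2.2 m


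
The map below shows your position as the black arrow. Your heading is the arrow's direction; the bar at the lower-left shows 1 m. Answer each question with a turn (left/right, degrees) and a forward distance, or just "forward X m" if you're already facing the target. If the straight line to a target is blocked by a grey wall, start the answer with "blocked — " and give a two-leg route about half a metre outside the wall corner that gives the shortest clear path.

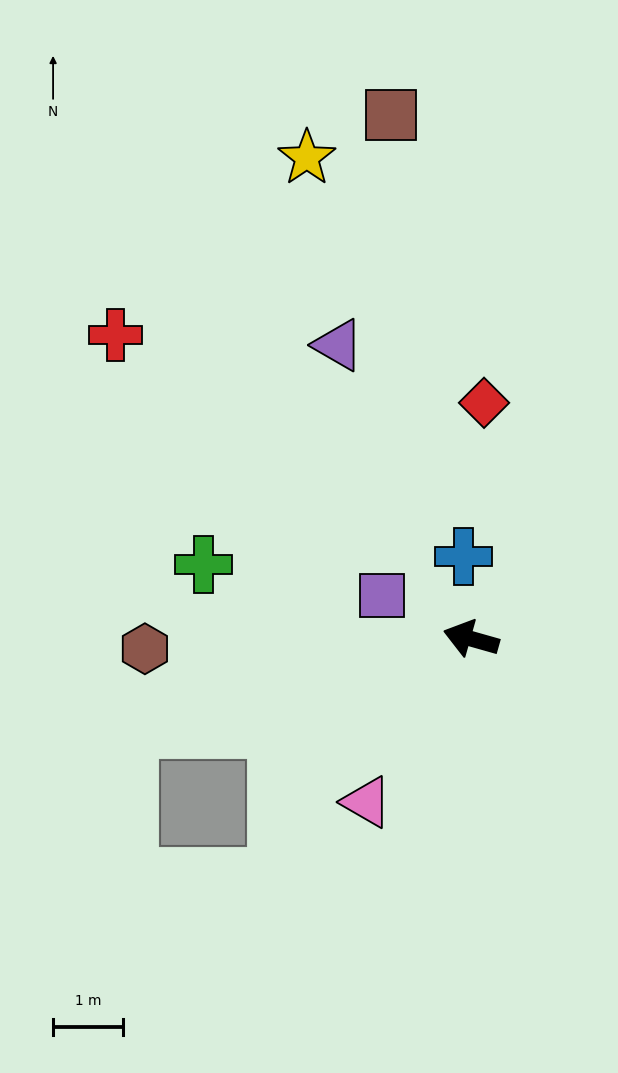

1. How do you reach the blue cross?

turn right 69°, forward 1.2 m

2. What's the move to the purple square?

turn right 10°, forward 1.4 m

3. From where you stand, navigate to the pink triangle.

turn left 73°, forward 2.8 m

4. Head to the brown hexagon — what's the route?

turn left 18°, forward 4.6 m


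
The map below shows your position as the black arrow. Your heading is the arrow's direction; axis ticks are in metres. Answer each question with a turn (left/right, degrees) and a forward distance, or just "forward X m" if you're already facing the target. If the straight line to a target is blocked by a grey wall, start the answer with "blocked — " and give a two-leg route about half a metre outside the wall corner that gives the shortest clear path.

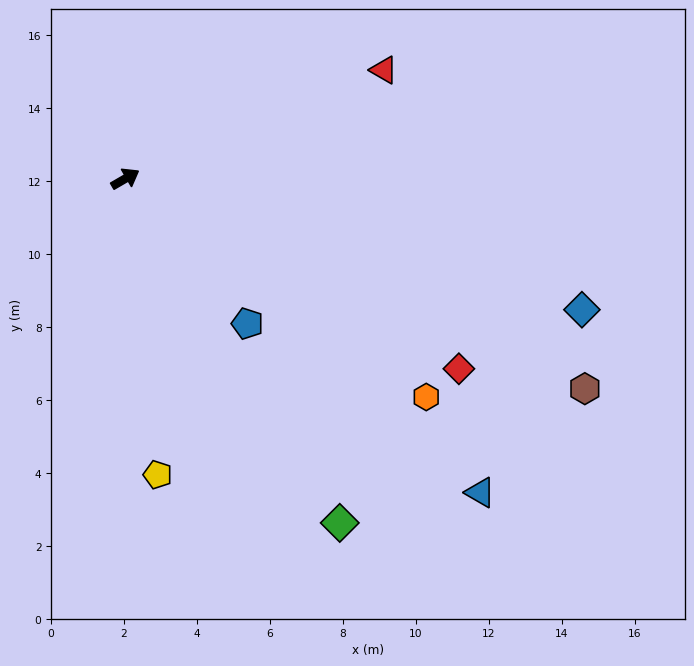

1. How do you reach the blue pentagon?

turn right 80°, forward 5.2 m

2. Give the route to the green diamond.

turn right 88°, forward 11.1 m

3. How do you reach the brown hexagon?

turn right 55°, forward 13.8 m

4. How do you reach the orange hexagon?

turn right 66°, forward 10.2 m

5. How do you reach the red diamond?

turn right 60°, forward 10.5 m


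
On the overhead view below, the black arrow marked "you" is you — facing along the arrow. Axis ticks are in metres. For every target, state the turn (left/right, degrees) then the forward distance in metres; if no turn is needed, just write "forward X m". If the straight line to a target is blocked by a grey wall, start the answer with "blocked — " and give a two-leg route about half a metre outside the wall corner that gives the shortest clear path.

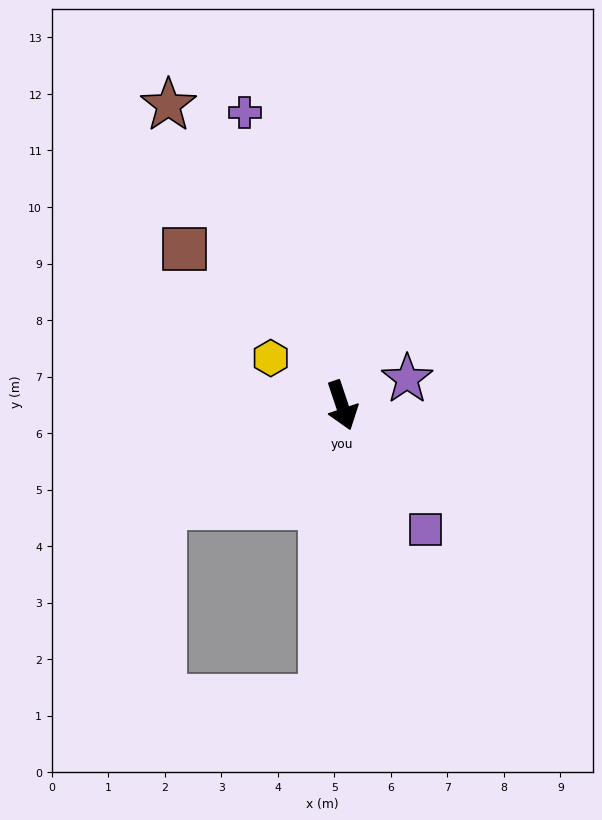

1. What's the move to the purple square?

turn left 15°, forward 2.6 m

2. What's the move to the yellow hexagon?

turn right 142°, forward 1.5 m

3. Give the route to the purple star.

turn left 94°, forward 1.2 m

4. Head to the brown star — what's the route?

turn right 168°, forward 6.1 m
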